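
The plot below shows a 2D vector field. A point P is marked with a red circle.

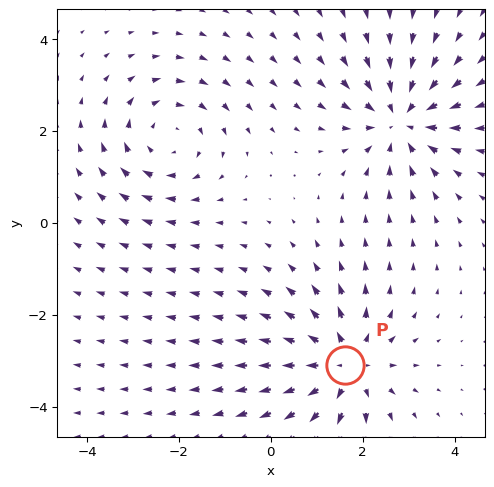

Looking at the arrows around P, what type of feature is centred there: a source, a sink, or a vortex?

source

At P (1.6, -3.1) the arrows spread outward. Divergence about +5, curl ≈0 — positive divergence with near-zero curl is a source.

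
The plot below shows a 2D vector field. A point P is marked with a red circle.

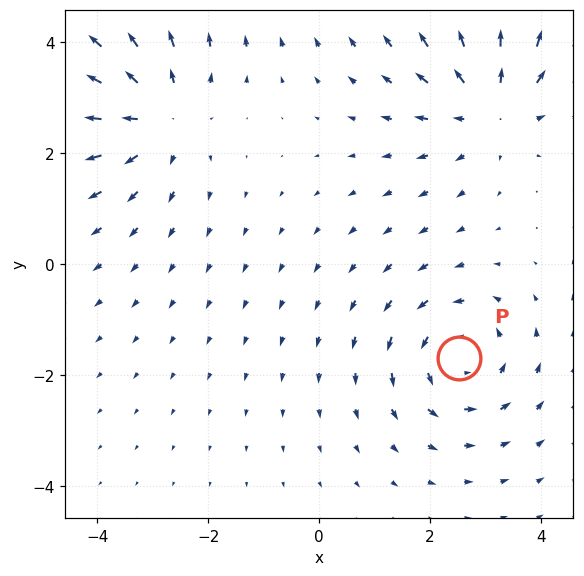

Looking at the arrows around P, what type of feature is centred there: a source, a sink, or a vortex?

At P (2.5, -1.7) the arrows circulate counterclockwise. Divergence ≈0, curl about +4 — near-zero divergence with nonzero curl is a vortex.

vortex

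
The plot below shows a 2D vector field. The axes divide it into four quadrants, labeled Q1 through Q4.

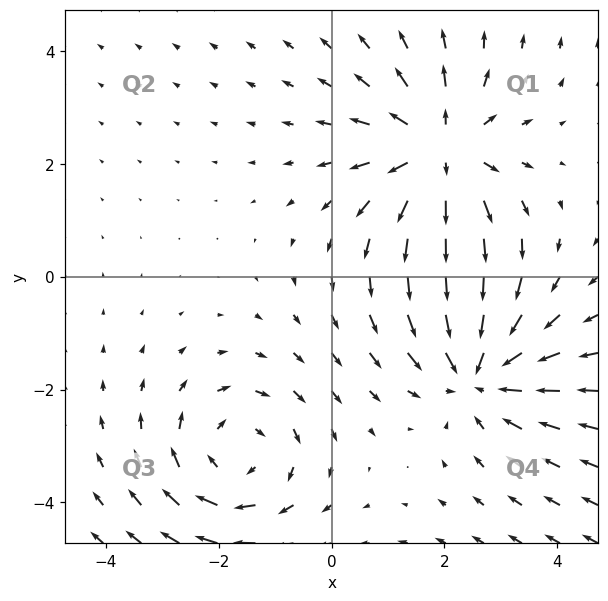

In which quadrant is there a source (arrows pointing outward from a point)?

The source sits at approximately (1.9, 2.2), which lies in quadrant Q1. The divergence there is about +4, positive as expected for a source.

Q1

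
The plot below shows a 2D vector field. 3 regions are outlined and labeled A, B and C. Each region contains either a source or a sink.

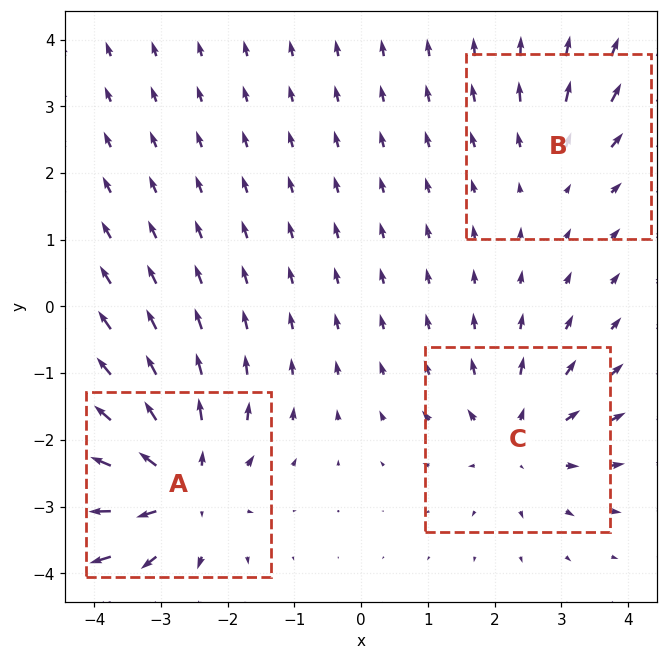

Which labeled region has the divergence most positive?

Divergence at each region's feature centre — A: about +5, B: about +2, C: about +4. Region A is most positive.

A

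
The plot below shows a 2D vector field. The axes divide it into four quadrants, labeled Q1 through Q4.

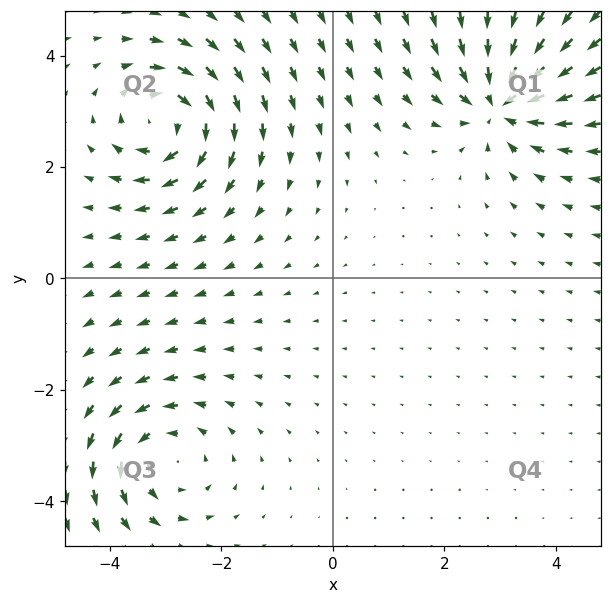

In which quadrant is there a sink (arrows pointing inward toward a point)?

Q1

The sink sits at approximately (3.0, 3.2), which lies in quadrant Q1. The divergence there is about -5, negative as expected for a sink.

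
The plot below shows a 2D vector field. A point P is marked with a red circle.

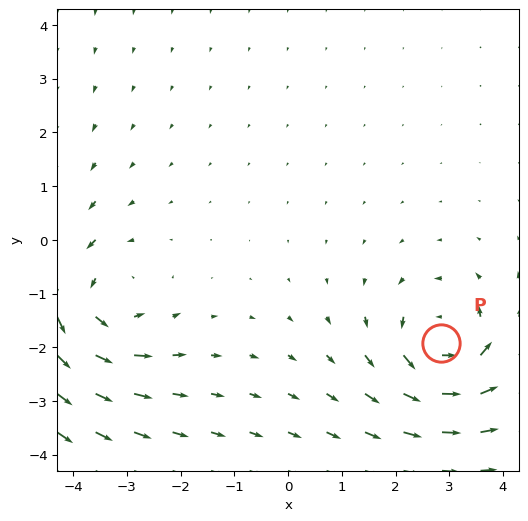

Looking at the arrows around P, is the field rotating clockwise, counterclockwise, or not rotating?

counterclockwise

Near P at (2.9, -1.9) the arrows circulate counterclockwise. The curl (z-component) there is about +5; positive curl means counterclockwise rotation.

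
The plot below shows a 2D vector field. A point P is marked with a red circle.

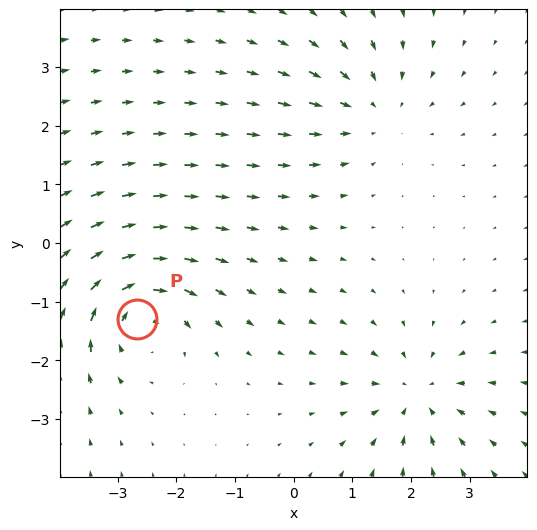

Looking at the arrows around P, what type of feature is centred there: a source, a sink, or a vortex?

vortex

At P (-2.7, -1.3) the arrows circulate clockwise. Divergence ≈0, curl about -6 — near-zero divergence with nonzero curl is a vortex.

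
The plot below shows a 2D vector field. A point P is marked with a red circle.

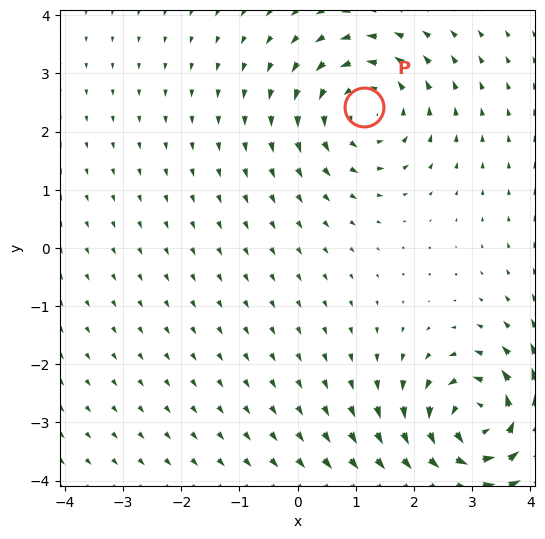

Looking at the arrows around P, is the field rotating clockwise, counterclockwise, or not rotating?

counterclockwise

Near P at (1.1, 2.4) the arrows circulate counterclockwise. The curl (z-component) there is about +3; positive curl means counterclockwise rotation.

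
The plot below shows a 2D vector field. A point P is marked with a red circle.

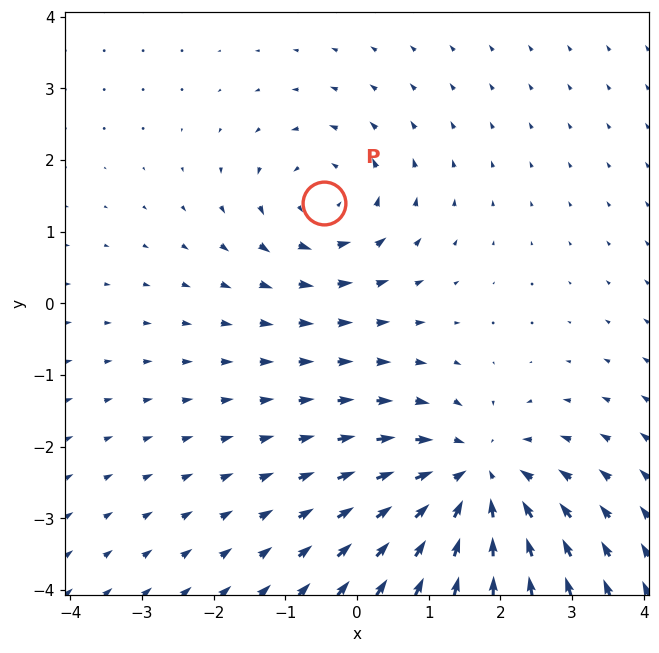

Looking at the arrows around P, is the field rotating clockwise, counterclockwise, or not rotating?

counterclockwise

Near P at (-0.5, 1.4) the arrows circulate counterclockwise. The curl (z-component) there is about +3; positive curl means counterclockwise rotation.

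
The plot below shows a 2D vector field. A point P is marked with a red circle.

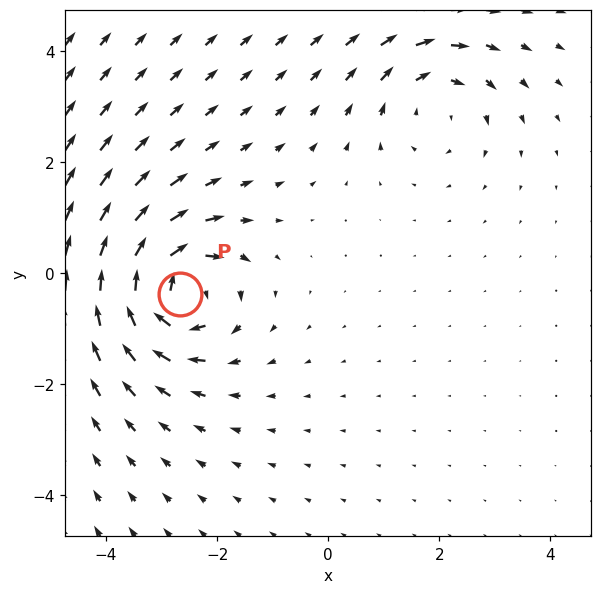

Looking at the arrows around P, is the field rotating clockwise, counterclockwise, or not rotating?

Near P at (-2.7, -0.4) the arrows circulate clockwise. The curl (z-component) there is about -7; negative curl means clockwise rotation.

clockwise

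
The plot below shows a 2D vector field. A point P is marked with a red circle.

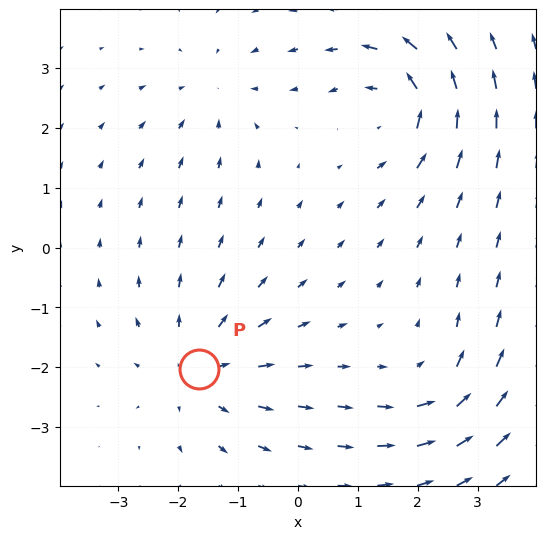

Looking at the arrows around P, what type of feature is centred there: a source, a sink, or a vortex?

source

At P (-1.6, -2.0) the arrows spread outward. Divergence about +4, curl ≈0 — positive divergence with near-zero curl is a source.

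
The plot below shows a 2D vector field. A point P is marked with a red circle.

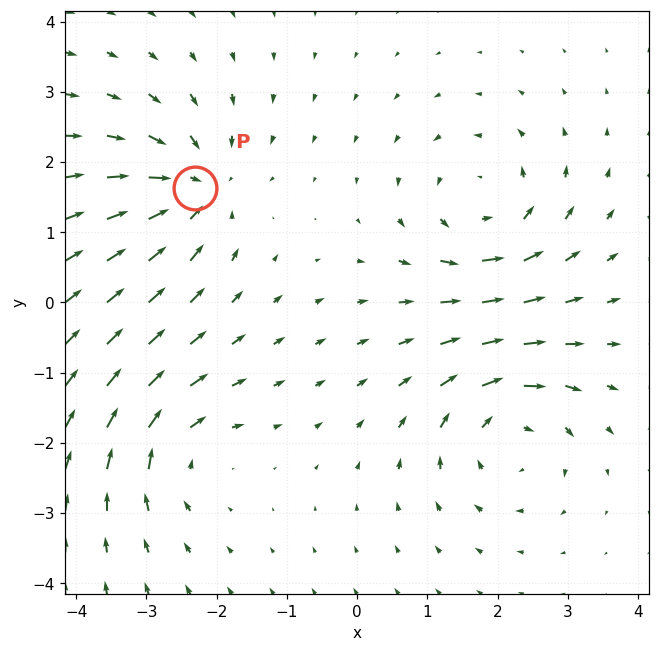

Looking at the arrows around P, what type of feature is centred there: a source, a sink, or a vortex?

At P (-2.3, 1.6) the arrows converge inward. Divergence about -6, curl ≈0 — negative divergence with near-zero curl is a sink.

sink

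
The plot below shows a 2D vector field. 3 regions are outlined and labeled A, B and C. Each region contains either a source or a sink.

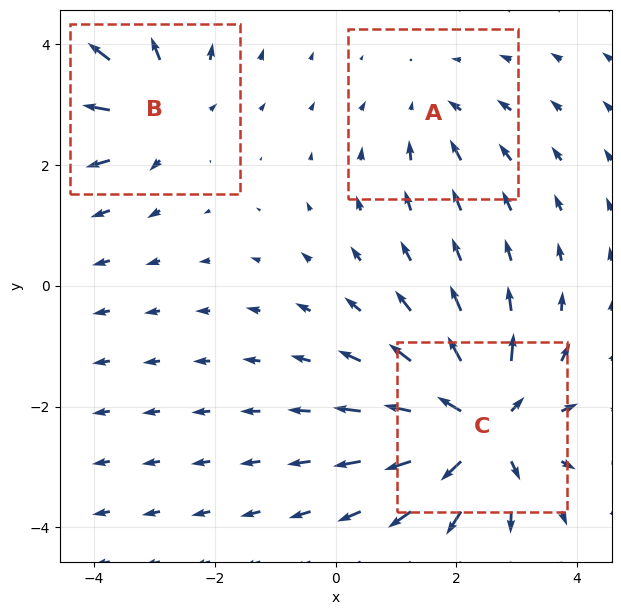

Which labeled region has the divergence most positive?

Divergence at each region's feature centre — A: about -2, B: about +3, C: about +5. Region C is most positive.

C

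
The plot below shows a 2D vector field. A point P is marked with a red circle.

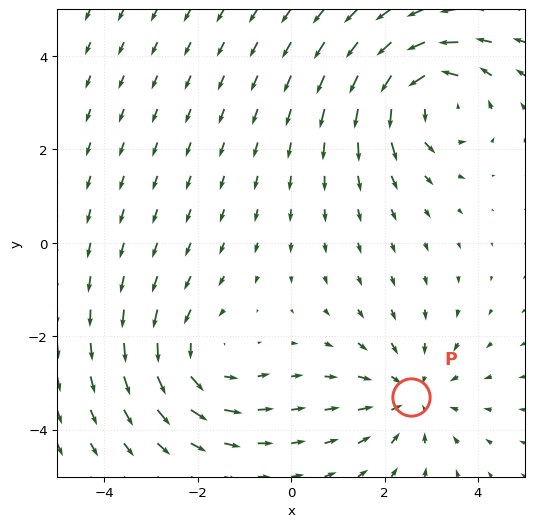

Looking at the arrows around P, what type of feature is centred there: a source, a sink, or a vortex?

At P (2.6, -3.3) the arrows converge inward. Divergence about -3, curl ≈0 — negative divergence with near-zero curl is a sink.

sink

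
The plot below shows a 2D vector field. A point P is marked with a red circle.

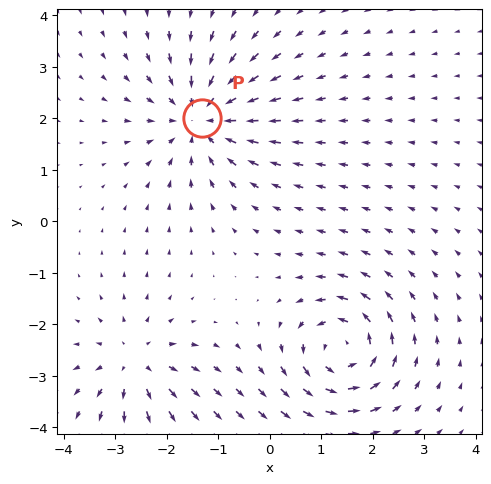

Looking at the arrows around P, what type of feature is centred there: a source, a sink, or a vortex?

sink

At P (-1.3, 2.0) the arrows converge inward. Divergence about -5, curl ≈0 — negative divergence with near-zero curl is a sink.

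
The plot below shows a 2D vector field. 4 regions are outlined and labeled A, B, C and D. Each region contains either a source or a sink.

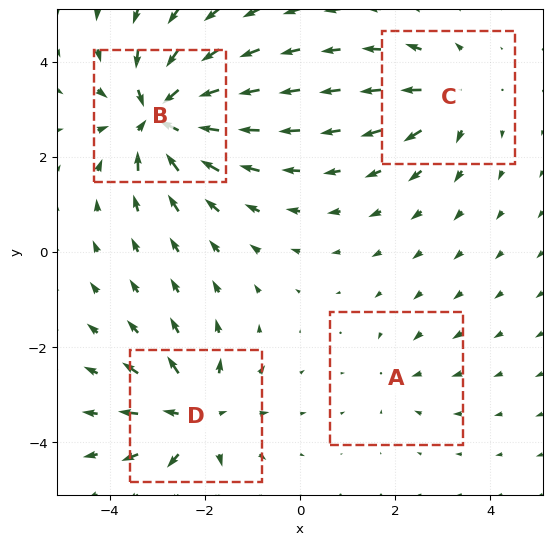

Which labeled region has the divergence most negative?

Divergence at each region's feature centre — A: about -2, B: about -7, C: about +4, D: about +5. Region B is most negative.

B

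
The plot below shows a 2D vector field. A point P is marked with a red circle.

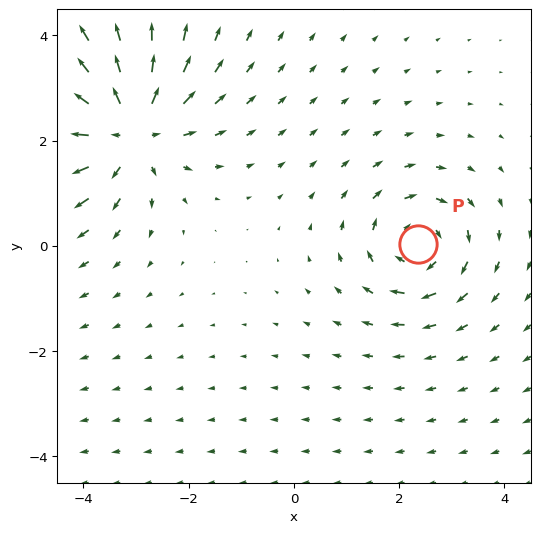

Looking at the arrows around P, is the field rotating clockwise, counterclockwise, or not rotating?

Near P at (2.4, 0.0) the arrows circulate clockwise. The curl (z-component) there is about -4; negative curl means clockwise rotation.

clockwise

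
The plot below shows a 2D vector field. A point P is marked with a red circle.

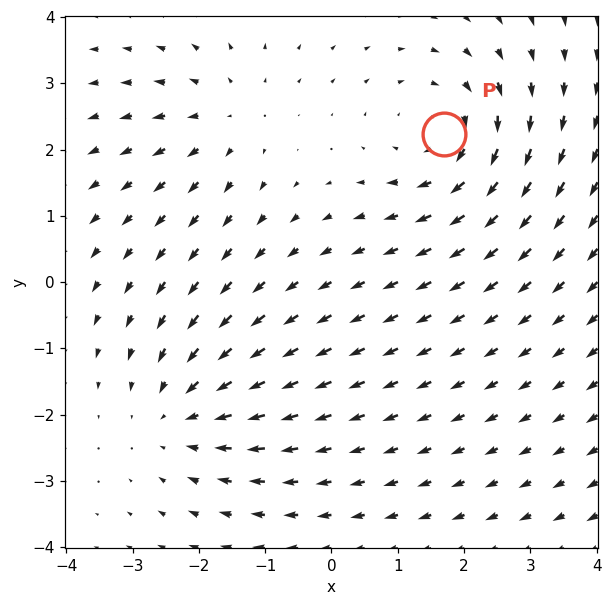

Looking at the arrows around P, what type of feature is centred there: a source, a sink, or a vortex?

vortex

At P (1.7, 2.2) the arrows circulate clockwise. Divergence ≈0, curl about -4 — near-zero divergence with nonzero curl is a vortex.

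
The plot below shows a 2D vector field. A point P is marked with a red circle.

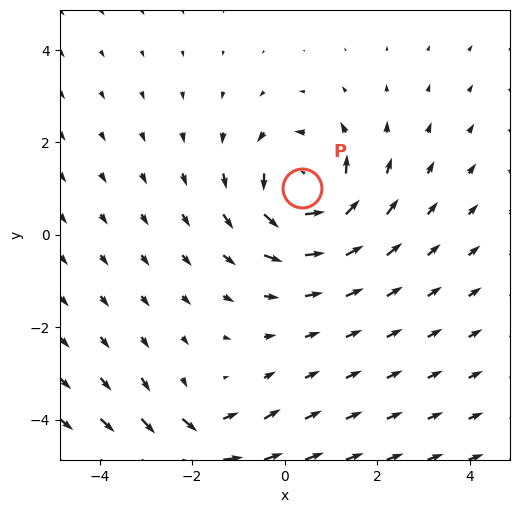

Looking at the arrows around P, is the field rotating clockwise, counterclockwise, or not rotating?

Near P at (0.4, 1.0) the arrows circulate counterclockwise. The curl (z-component) there is about +5; positive curl means counterclockwise rotation.

counterclockwise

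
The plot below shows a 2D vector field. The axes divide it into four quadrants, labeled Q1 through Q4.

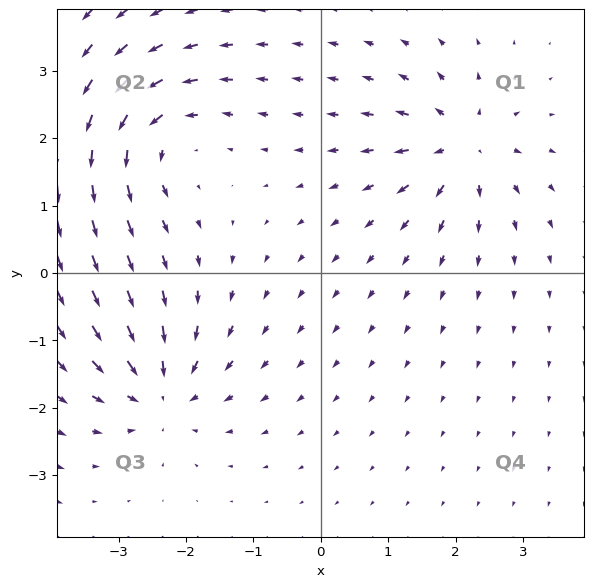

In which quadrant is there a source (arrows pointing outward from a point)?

Q1

The source sits at approximately (2.1, 1.9), which lies in quadrant Q1. The divergence there is about +7, positive as expected for a source.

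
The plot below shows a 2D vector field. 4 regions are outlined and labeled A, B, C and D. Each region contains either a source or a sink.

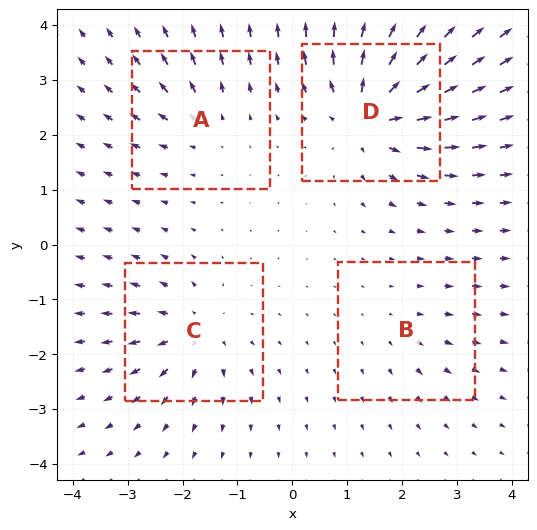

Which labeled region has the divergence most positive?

Divergence at each region's feature centre — A: about +4, B: about +2, C: about +6, D: about +9. Region D is most positive.

D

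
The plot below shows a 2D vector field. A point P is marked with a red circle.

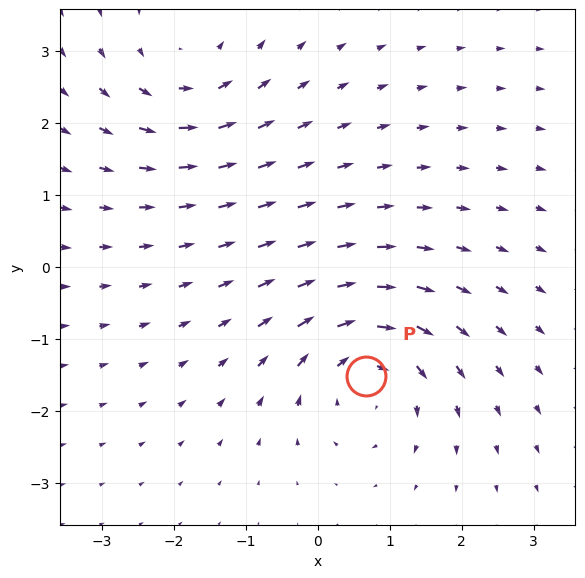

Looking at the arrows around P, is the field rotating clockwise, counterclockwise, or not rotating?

Near P at (0.7, -1.5) the arrows circulate clockwise. The curl (z-component) there is about -5; negative curl means clockwise rotation.

clockwise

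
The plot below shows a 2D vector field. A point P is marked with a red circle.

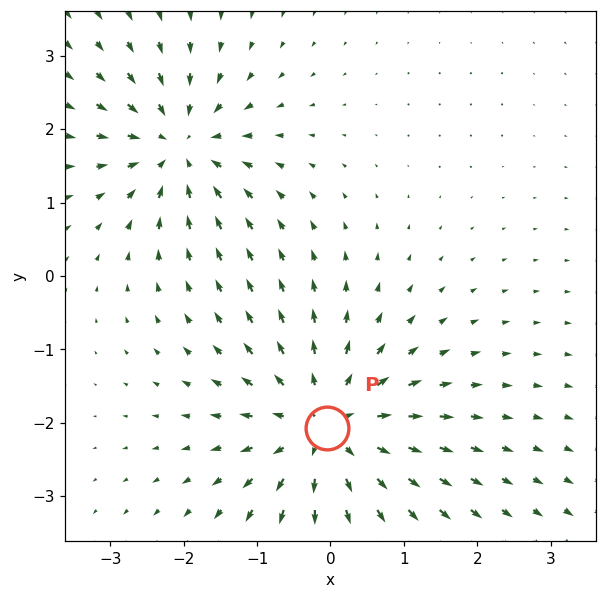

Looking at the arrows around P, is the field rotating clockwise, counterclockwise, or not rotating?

not rotating

Near P at (-0.1, -2.1) the arrows show no circulation. The curl there is ≈0.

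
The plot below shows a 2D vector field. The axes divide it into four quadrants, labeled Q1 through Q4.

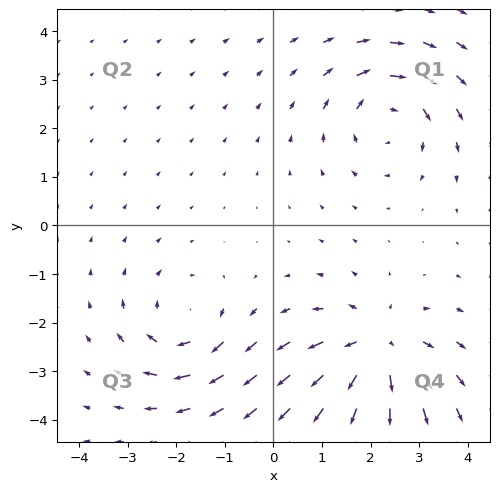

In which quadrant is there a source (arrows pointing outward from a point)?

The source sits at approximately (2.1, -2.5), which lies in quadrant Q4. The divergence there is about +5, positive as expected for a source.

Q4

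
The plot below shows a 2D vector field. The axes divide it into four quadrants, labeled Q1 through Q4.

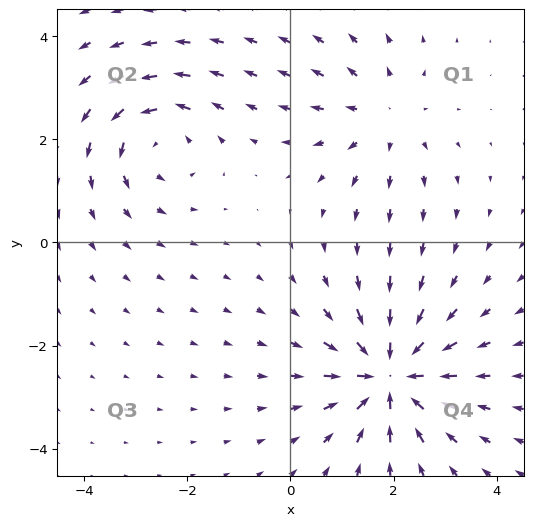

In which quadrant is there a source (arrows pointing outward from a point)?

Q1

The source sits at approximately (1.8, 2.4), which lies in quadrant Q1. The divergence there is about +3, positive as expected for a source.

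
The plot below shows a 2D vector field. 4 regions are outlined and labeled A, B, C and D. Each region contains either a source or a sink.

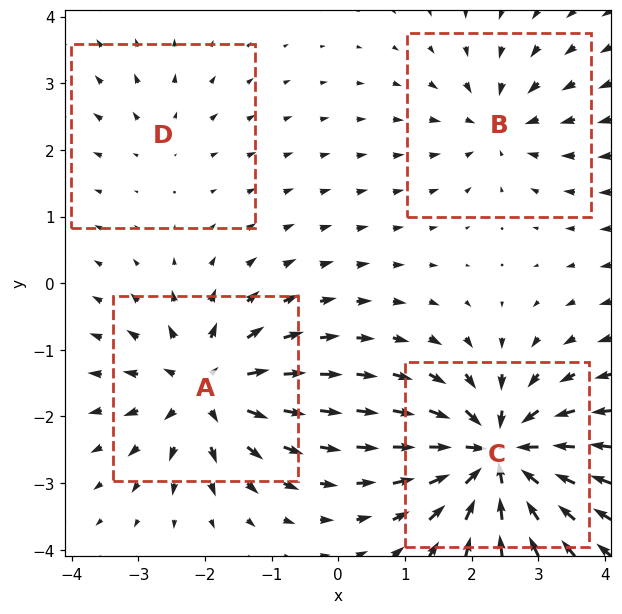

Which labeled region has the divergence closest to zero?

Divergence at each region's feature centre — A: about +7, B: about -4, C: about -9, D: about +2. Region D is closest to zero.

D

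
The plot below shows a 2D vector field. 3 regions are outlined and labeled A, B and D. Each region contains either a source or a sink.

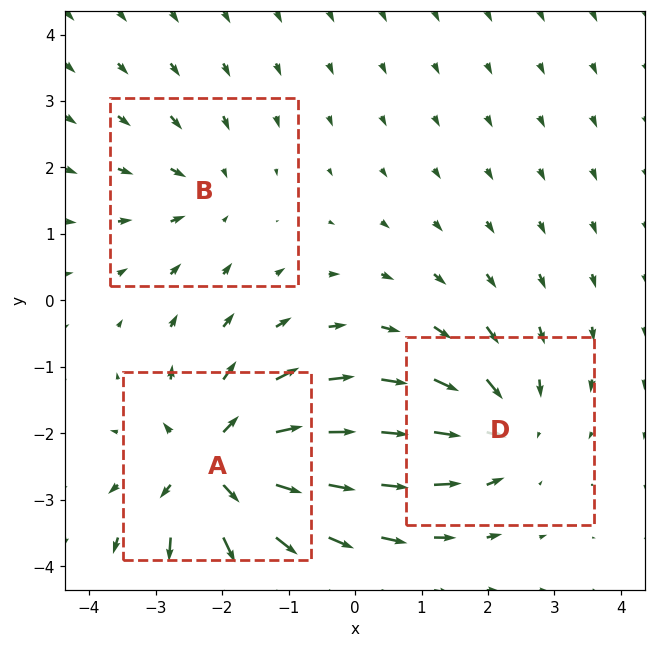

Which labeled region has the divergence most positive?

A

Divergence at each region's feature centre — A: about +5, B: about -2, D: about -3. Region A is most positive.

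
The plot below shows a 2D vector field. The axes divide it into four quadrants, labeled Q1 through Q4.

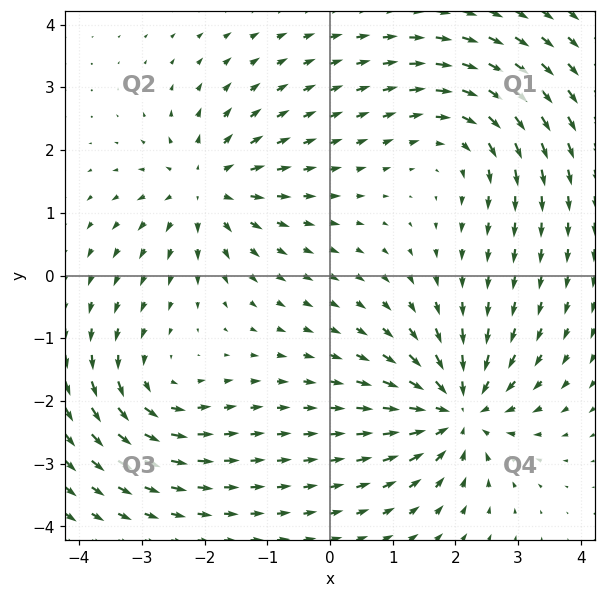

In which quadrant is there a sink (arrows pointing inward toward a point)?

The sink sits at approximately (2.0, -2.2), which lies in quadrant Q4. The divergence there is about -6, negative as expected for a sink.

Q4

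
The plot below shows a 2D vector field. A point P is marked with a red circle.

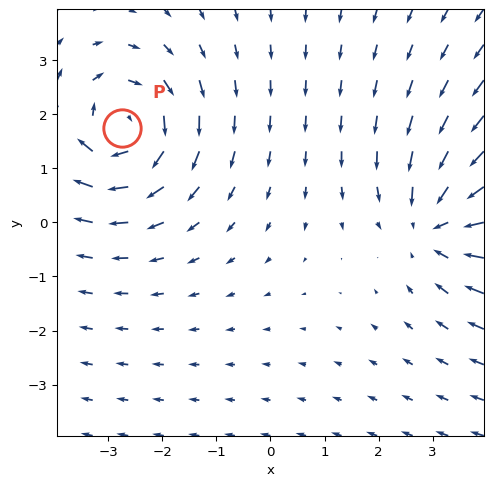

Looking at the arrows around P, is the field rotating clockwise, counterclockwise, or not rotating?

Near P at (-2.7, 1.7) the arrows circulate clockwise. The curl (z-component) there is about -4; negative curl means clockwise rotation.

clockwise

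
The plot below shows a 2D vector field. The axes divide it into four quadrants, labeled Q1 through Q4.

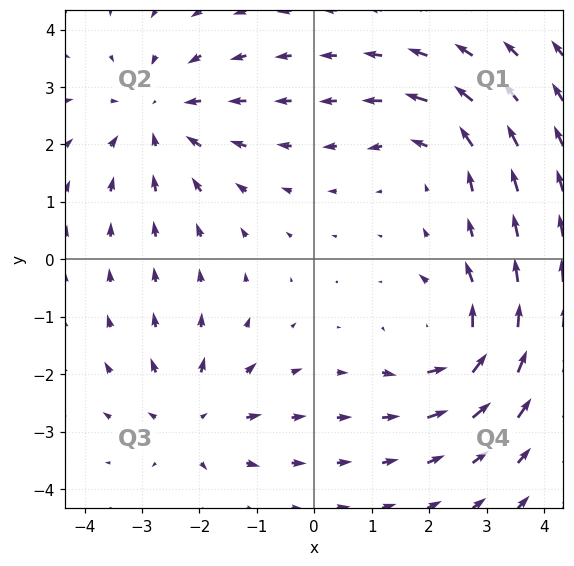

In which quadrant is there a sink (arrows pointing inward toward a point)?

The sink sits at approximately (-2.7, 2.5), which lies in quadrant Q2. The divergence there is about -3, negative as expected for a sink.

Q2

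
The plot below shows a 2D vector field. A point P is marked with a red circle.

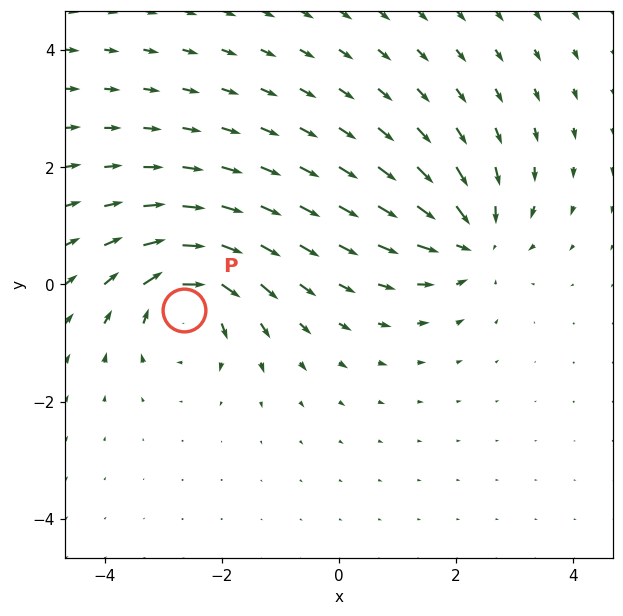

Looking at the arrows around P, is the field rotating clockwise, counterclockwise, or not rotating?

Near P at (-2.6, -0.4) the arrows circulate clockwise. The curl (z-component) there is about -6; negative curl means clockwise rotation.

clockwise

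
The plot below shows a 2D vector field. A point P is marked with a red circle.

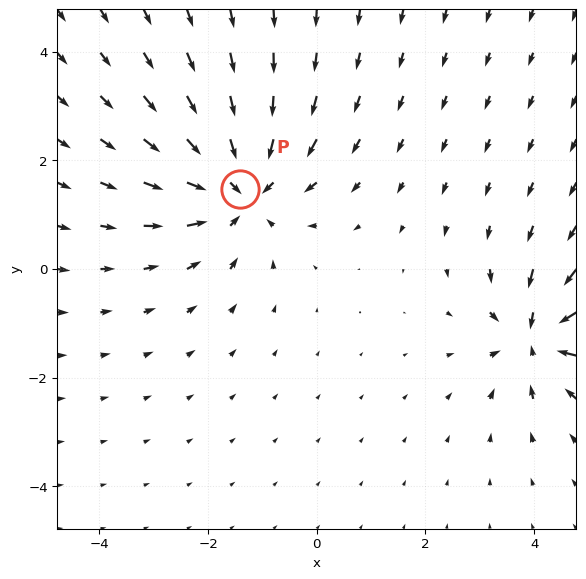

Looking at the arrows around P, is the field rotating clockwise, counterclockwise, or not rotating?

not rotating

Near P at (-1.4, 1.5) the arrows show no circulation. The curl there is ≈0.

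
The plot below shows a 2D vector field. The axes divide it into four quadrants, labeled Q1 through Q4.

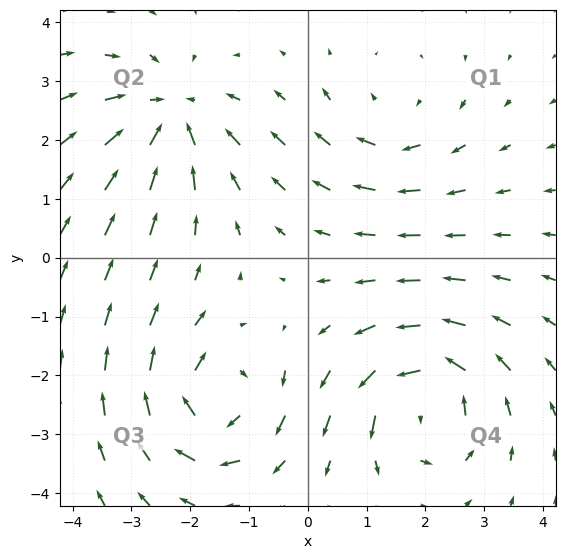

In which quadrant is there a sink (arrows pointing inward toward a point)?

The sink sits at approximately (-2.3, 2.4), which lies in quadrant Q2. The divergence there is about -5, negative as expected for a sink.

Q2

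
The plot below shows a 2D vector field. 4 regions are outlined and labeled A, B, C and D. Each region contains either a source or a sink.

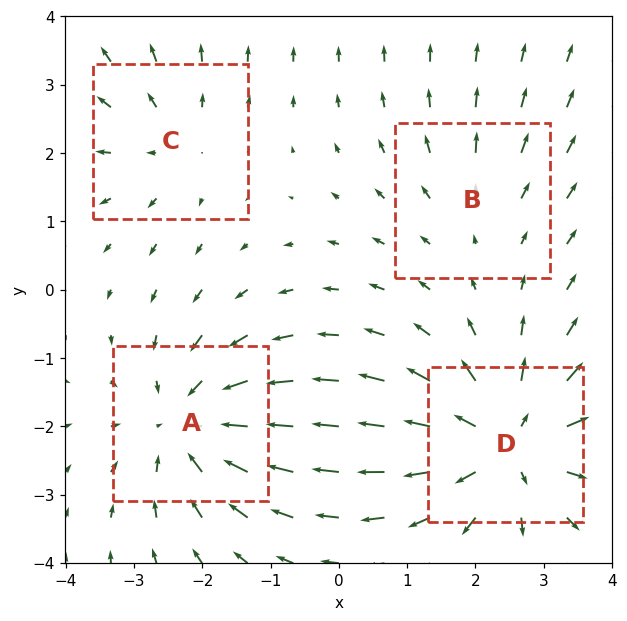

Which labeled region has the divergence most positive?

Divergence at each region's feature centre — A: about -5, B: about +2, C: about +3, D: about +6. Region D is most positive.

D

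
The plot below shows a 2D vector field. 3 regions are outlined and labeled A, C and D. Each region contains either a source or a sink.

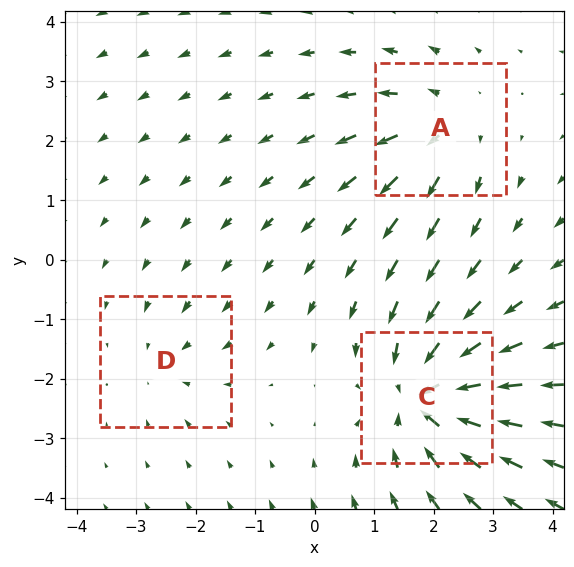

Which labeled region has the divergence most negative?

C

Divergence at each region's feature centre — A: about +3, C: about -5, D: about -2. Region C is most negative.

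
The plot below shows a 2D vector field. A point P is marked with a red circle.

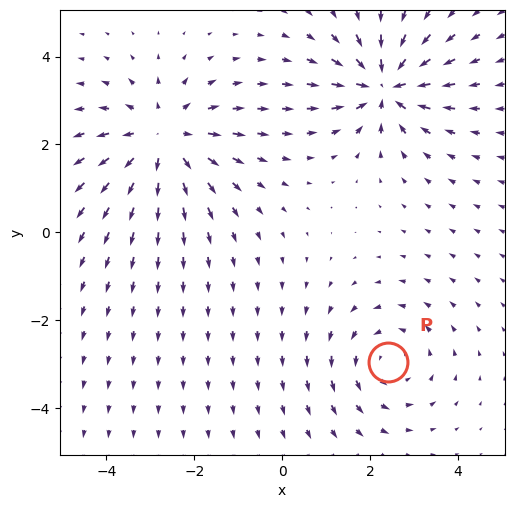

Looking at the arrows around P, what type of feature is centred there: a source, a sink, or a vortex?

vortex

At P (2.4, -2.9) the arrows circulate counterclockwise. Divergence ≈0, curl about +3 — near-zero divergence with nonzero curl is a vortex.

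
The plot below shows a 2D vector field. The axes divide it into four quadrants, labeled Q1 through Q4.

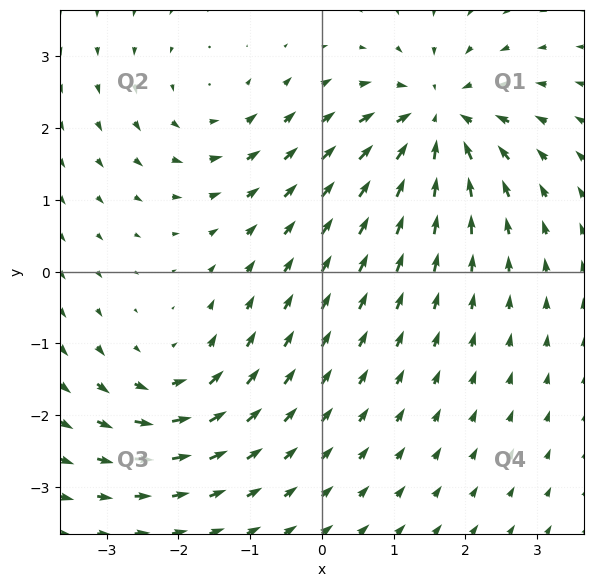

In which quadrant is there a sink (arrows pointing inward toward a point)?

Q1

The sink sits at approximately (1.6, 2.1), which lies in quadrant Q1. The divergence there is about -6, negative as expected for a sink.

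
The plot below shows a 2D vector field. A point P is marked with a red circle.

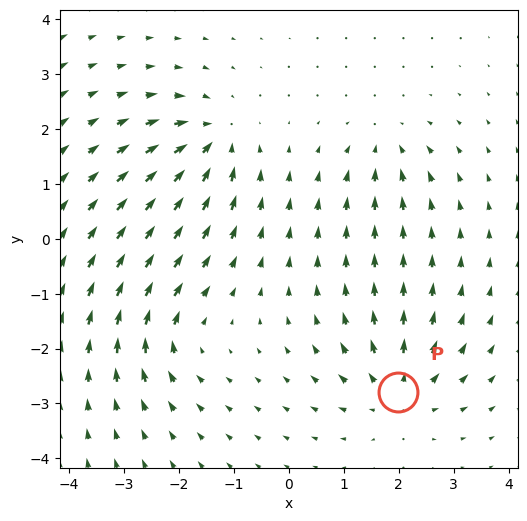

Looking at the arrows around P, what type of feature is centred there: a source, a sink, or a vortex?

source

At P (2.0, -2.8) the arrows spread outward. Divergence about +4, curl ≈0 — positive divergence with near-zero curl is a source.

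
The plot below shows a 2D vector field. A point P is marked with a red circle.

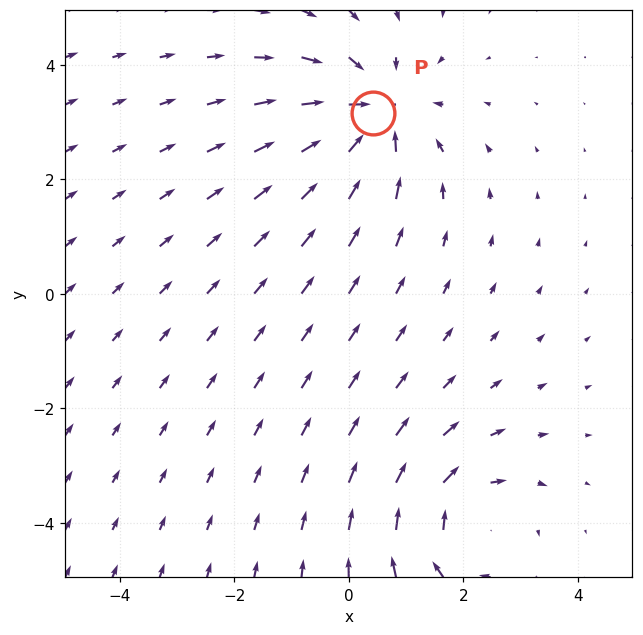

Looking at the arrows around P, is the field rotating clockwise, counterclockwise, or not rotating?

Near P at (0.4, 3.2) the arrows show no circulation. The curl there is ≈0.

not rotating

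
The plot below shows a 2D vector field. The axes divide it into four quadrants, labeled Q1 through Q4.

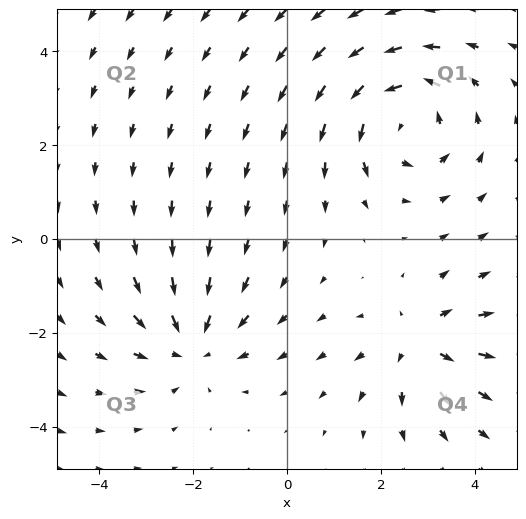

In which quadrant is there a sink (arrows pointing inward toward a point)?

Q3

The sink sits at approximately (-2.0, -2.2), which lies in quadrant Q3. The divergence there is about -4, negative as expected for a sink.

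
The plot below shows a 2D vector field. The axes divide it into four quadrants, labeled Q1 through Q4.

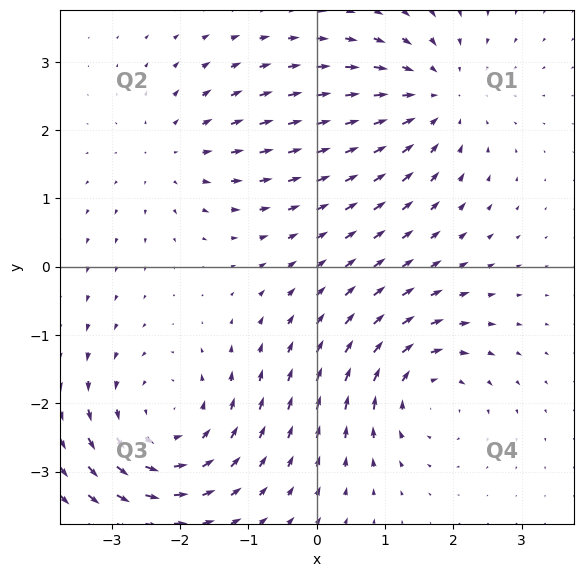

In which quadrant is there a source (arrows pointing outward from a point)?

Q2

The source sits at approximately (-2.1, 1.7), which lies in quadrant Q2. The divergence there is about +3, positive as expected for a source.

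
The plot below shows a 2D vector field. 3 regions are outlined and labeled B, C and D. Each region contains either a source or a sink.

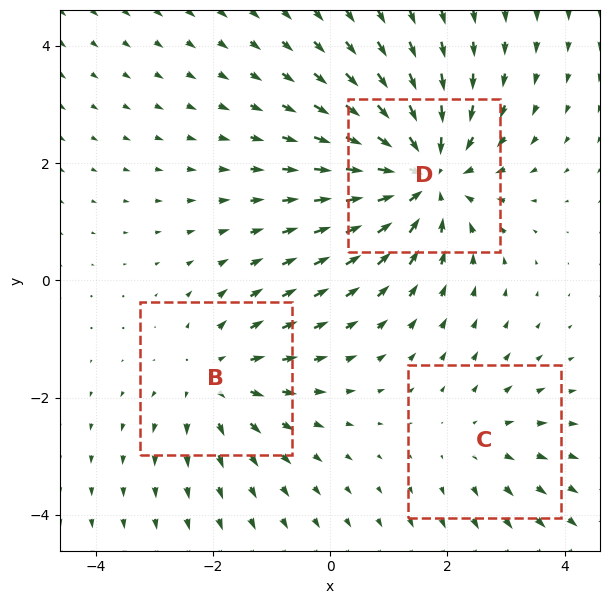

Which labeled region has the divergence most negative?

Divergence at each region's feature centre — B: about +3, C: about +2, D: about -5. Region D is most negative.

D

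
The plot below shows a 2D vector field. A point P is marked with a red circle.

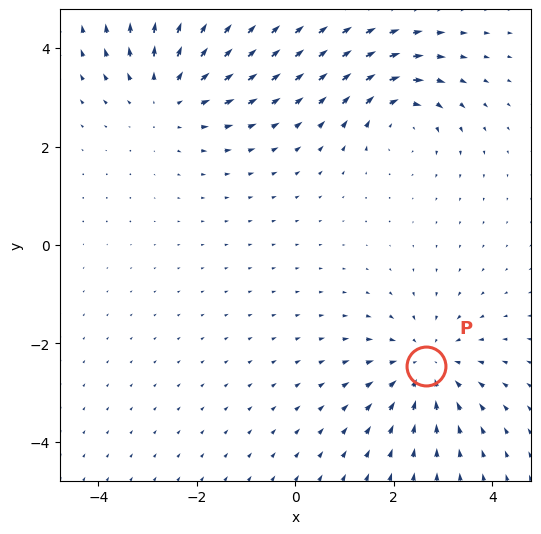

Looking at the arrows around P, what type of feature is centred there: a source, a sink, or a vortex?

sink

At P (2.7, -2.5) the arrows converge inward. Divergence about -3, curl ≈0 — negative divergence with near-zero curl is a sink.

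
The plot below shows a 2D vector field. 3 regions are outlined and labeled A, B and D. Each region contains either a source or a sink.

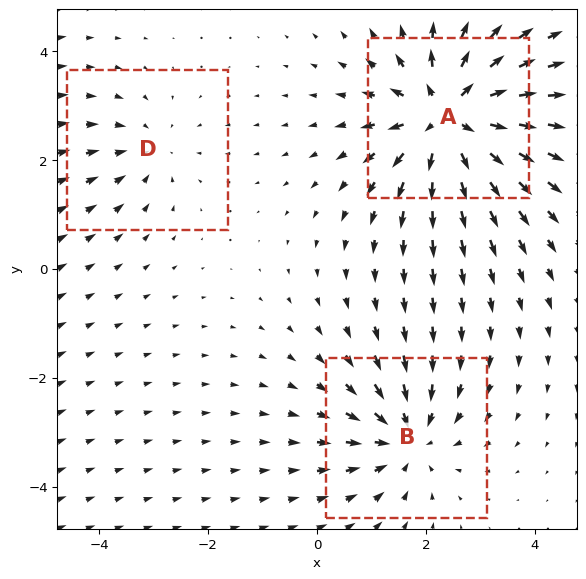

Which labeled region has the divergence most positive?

Divergence at each region's feature centre — A: about +5, B: about -3, D: about -2. Region A is most positive.

A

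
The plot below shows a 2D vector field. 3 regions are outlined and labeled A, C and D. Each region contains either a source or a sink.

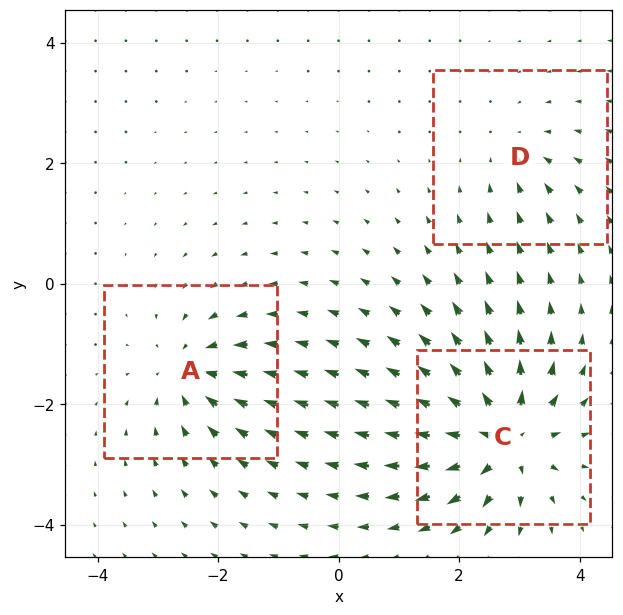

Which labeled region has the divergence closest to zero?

D

Divergence at each region's feature centre — A: about -4, C: about +6, D: about -2. Region D is closest to zero.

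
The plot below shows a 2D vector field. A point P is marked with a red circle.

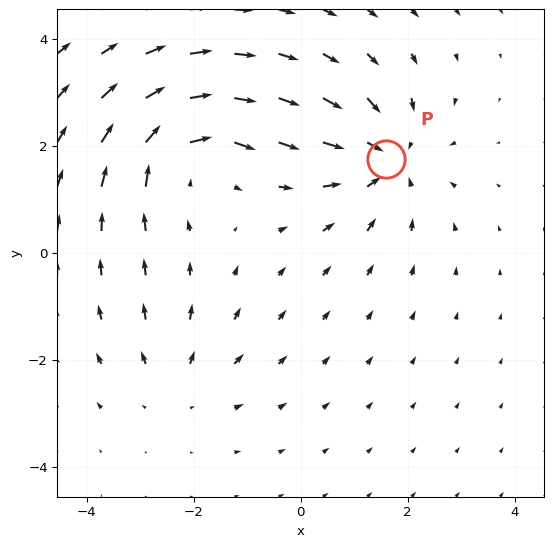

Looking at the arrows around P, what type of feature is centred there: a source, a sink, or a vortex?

At P (1.6, 1.8) the arrows converge inward. Divergence about -4, curl ≈0 — negative divergence with near-zero curl is a sink.

sink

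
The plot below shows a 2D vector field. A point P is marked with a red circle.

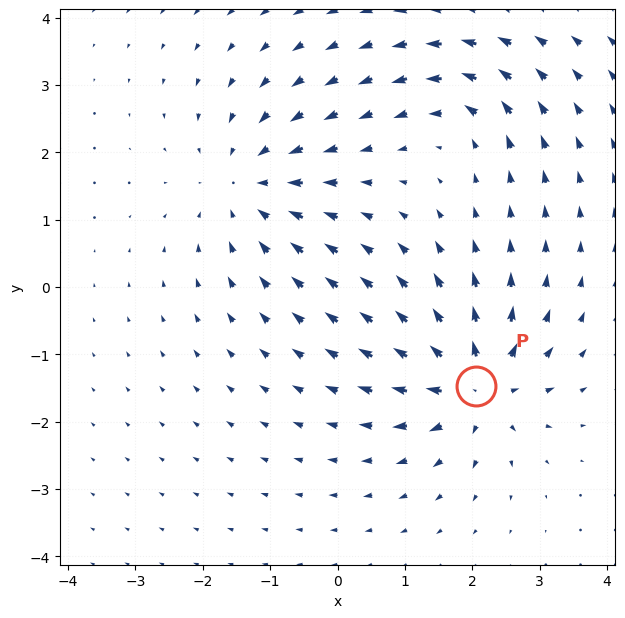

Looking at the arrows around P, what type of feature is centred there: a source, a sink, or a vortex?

source

At P (2.1, -1.5) the arrows spread outward. Divergence about +7, curl ≈0 — positive divergence with near-zero curl is a source.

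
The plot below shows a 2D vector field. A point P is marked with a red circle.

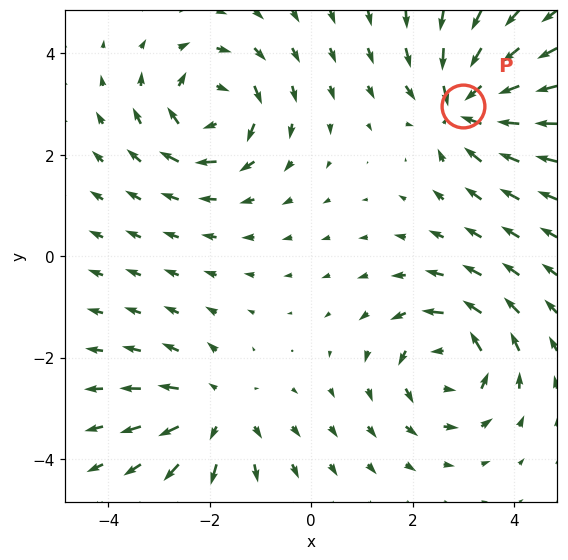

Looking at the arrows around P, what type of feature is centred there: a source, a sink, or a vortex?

At P (3.0, 3.0) the arrows converge inward. Divergence about -6, curl ≈0 — negative divergence with near-zero curl is a sink.

sink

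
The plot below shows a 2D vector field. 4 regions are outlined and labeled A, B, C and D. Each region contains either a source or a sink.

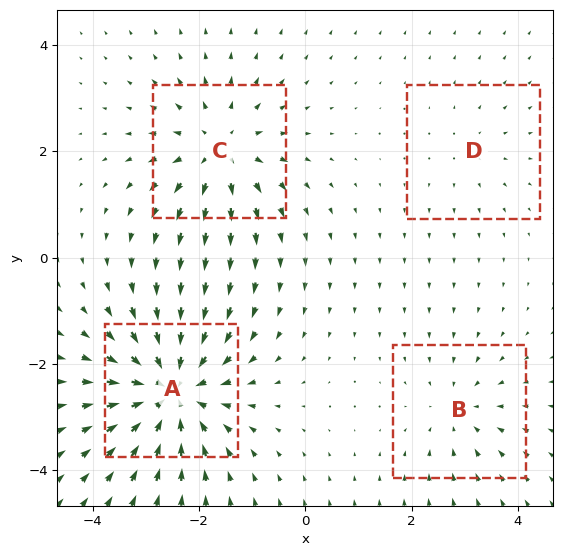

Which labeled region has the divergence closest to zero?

Divergence at each region's feature centre — A: about -7, B: about -3, C: about +5, D: about +2. Region D is closest to zero.

D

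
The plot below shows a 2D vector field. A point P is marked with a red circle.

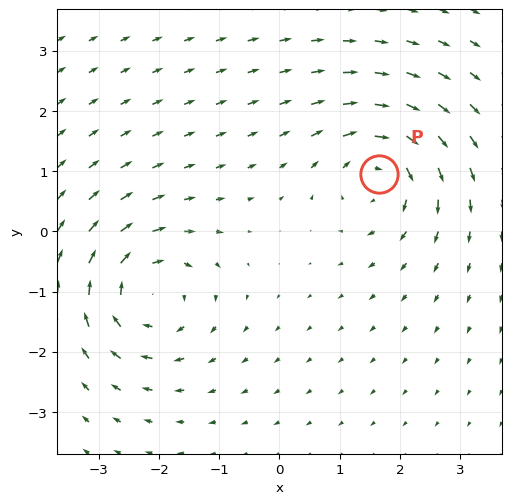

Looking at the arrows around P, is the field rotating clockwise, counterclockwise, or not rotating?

clockwise

Near P at (1.7, 1.0) the arrows circulate clockwise. The curl (z-component) there is about -5; negative curl means clockwise rotation.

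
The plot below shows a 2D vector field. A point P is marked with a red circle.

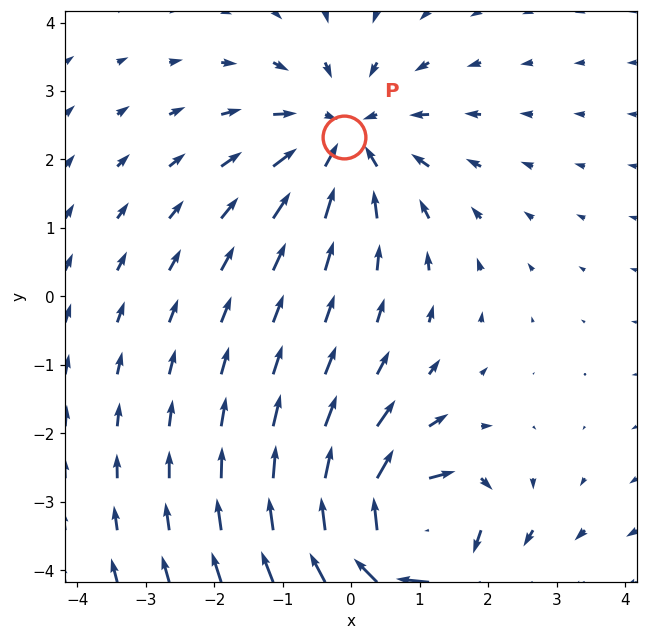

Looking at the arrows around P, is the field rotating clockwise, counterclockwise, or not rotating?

not rotating

Near P at (-0.1, 2.3) the arrows show no circulation. The curl there is ≈0.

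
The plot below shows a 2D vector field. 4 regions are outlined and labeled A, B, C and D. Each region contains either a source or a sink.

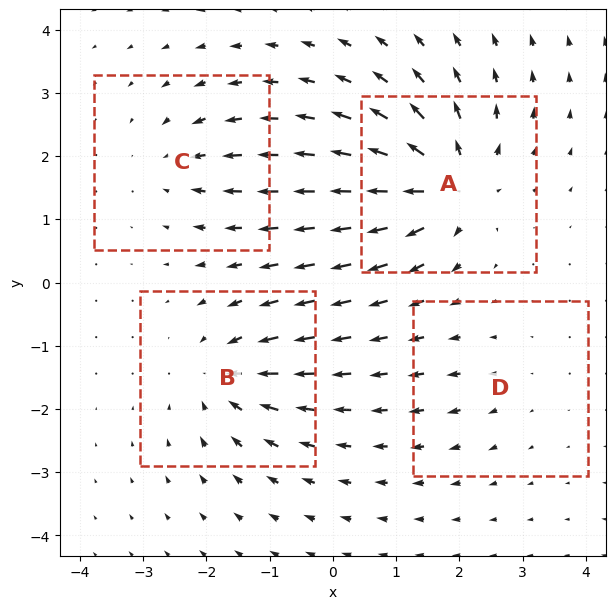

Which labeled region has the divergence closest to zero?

D

Divergence at each region's feature centre — A: about +8, B: about -5, C: about -4, D: about +2. Region D is closest to zero.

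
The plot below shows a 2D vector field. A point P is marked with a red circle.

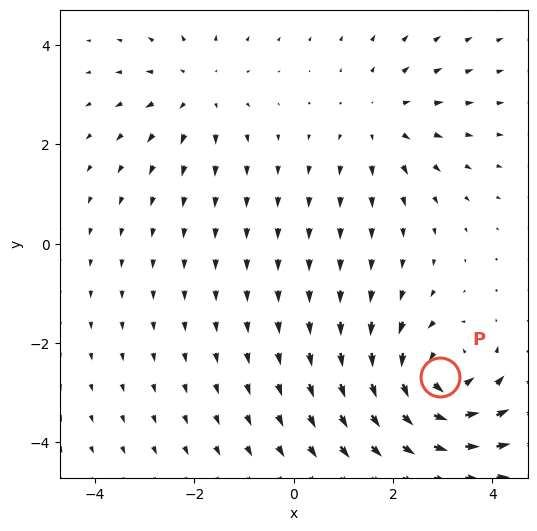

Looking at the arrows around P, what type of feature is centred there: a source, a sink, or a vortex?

vortex

At P (2.9, -2.7) the arrows circulate counterclockwise. Divergence ≈0, curl about +5 — near-zero divergence with nonzero curl is a vortex.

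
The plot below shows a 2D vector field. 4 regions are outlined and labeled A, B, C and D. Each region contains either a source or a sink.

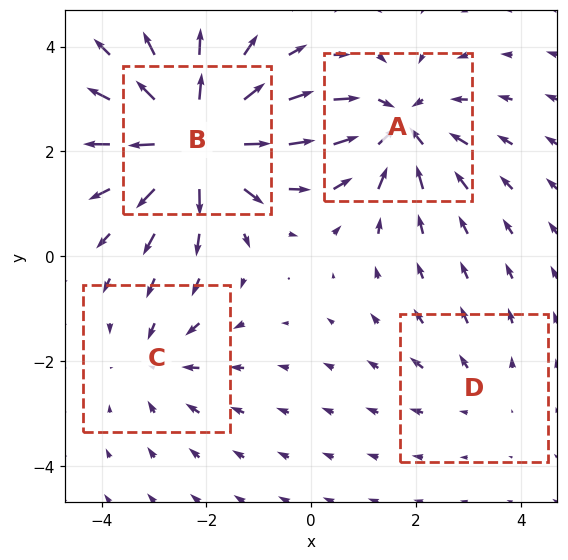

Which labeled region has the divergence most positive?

B

Divergence at each region's feature centre — A: about -5, B: about +7, C: about -3, D: about +2. Region B is most positive.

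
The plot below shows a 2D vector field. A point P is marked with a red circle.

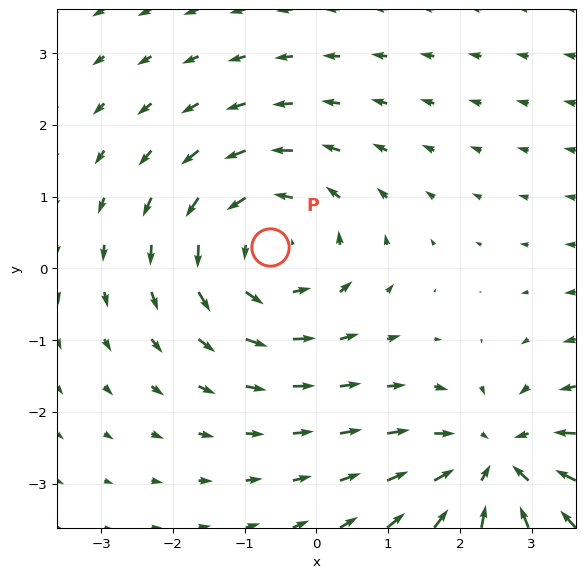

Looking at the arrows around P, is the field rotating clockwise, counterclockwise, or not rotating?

Near P at (-0.6, 0.3) the arrows circulate counterclockwise. The curl (z-component) there is about +2; positive curl means counterclockwise rotation.

counterclockwise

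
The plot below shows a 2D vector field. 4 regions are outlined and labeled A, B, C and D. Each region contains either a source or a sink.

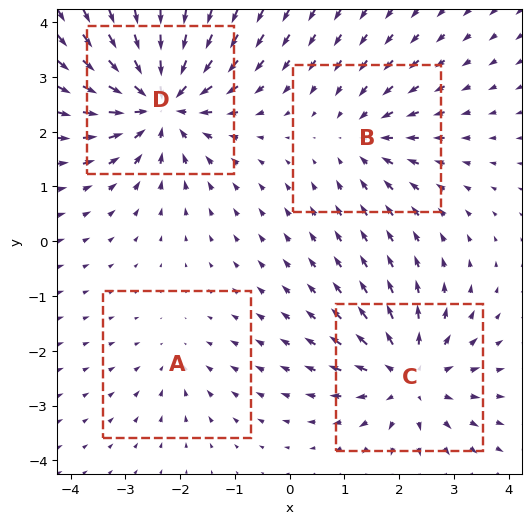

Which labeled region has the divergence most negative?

Divergence at each region's feature centre — A: about -2, B: about -3, C: about +5, D: about -7. Region D is most negative.

D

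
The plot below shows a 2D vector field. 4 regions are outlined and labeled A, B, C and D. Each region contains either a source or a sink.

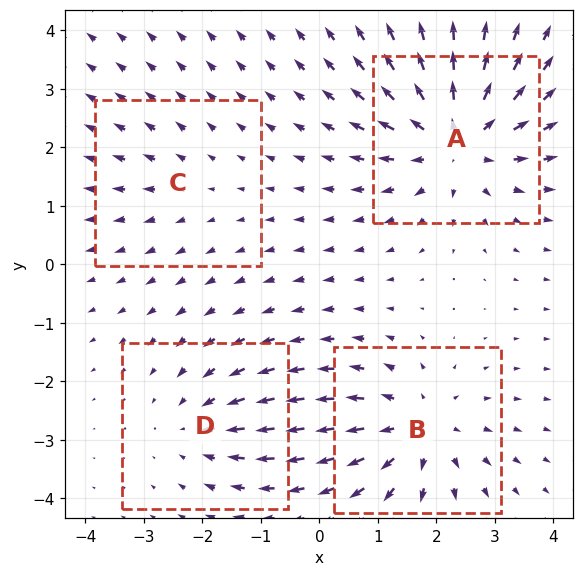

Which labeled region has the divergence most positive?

A

Divergence at each region's feature centre — A: about +6, B: about +5, C: about +2, D: about -3. Region A is most positive.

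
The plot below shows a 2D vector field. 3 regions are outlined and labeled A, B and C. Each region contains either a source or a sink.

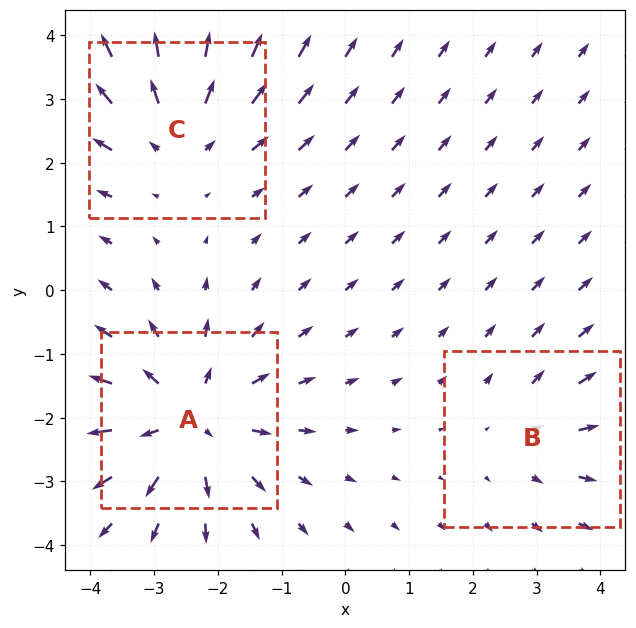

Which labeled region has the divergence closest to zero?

B

Divergence at each region's feature centre — A: about +4, B: about +2, C: about +3. Region B is closest to zero.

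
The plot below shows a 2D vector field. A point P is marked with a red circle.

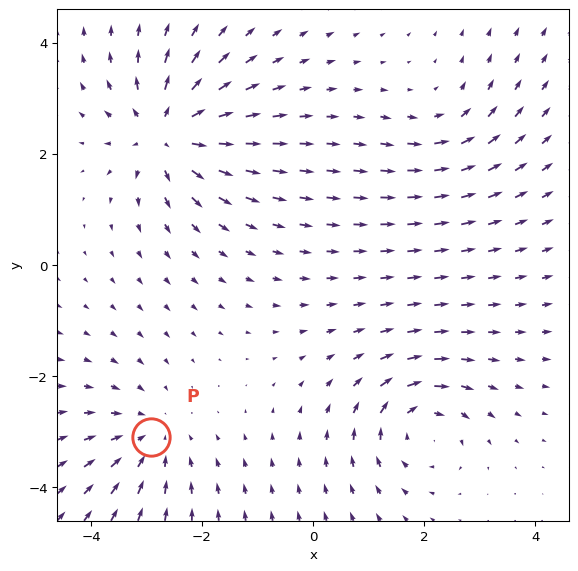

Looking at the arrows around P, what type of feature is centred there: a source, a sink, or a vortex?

At P (-2.9, -3.1) the arrows converge inward. Divergence about -3, curl ≈0 — negative divergence with near-zero curl is a sink.

sink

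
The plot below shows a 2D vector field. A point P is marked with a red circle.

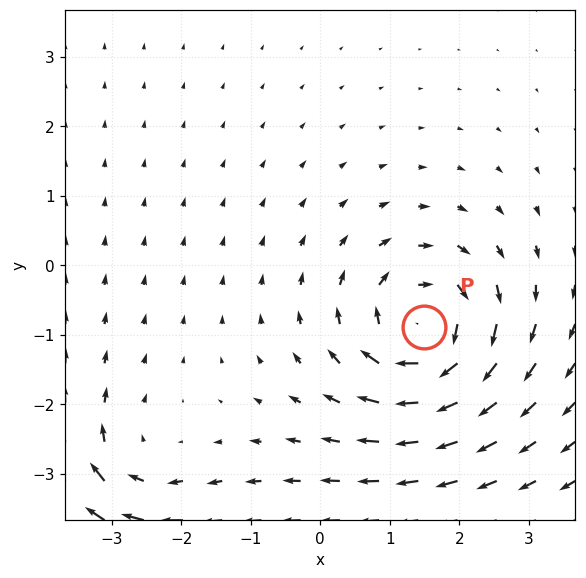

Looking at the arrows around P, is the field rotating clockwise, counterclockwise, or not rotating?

Near P at (1.5, -0.9) the arrows circulate clockwise. The curl (z-component) there is about -5; negative curl means clockwise rotation.

clockwise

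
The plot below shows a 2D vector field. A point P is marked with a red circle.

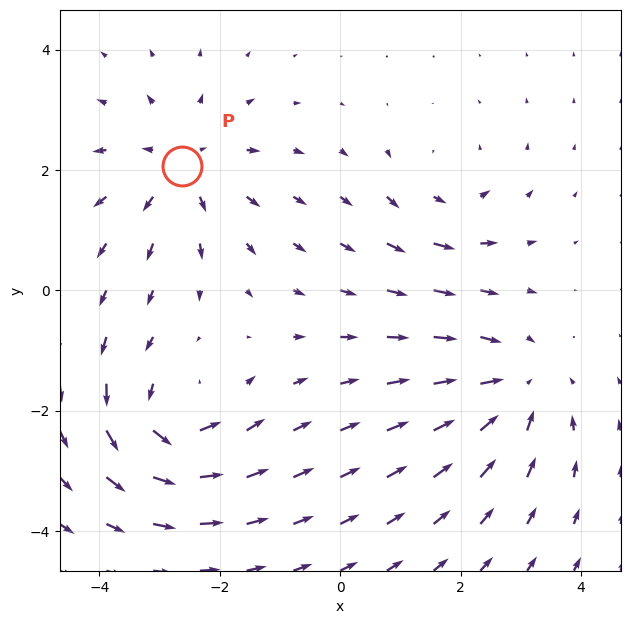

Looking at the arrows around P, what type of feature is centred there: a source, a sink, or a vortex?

At P (-2.6, 2.1) the arrows spread outward. Divergence about +4, curl ≈0 — positive divergence with near-zero curl is a source.

source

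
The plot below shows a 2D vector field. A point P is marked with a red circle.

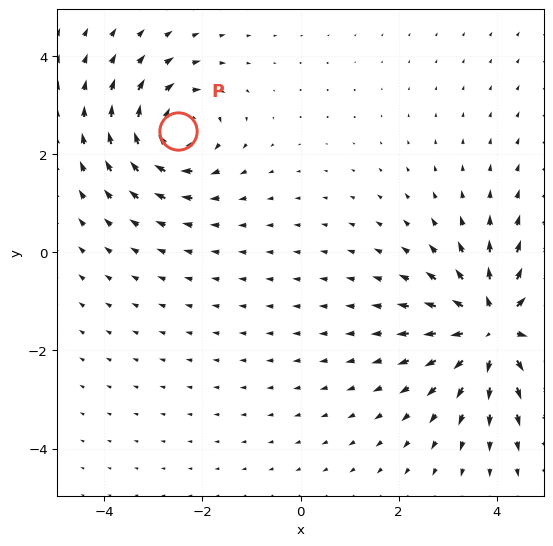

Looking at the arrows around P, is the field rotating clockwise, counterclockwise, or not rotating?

clockwise

Near P at (-2.5, 2.5) the arrows circulate clockwise. The curl (z-component) there is about -4; negative curl means clockwise rotation.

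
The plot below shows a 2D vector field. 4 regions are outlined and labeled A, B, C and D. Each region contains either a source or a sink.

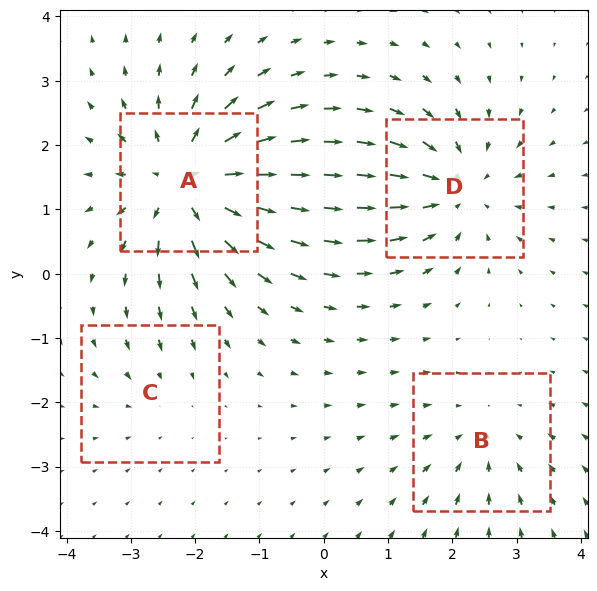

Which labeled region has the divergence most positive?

Divergence at each region's feature centre — A: about +7, B: about -3, C: about -2, D: about -5. Region A is most positive.

A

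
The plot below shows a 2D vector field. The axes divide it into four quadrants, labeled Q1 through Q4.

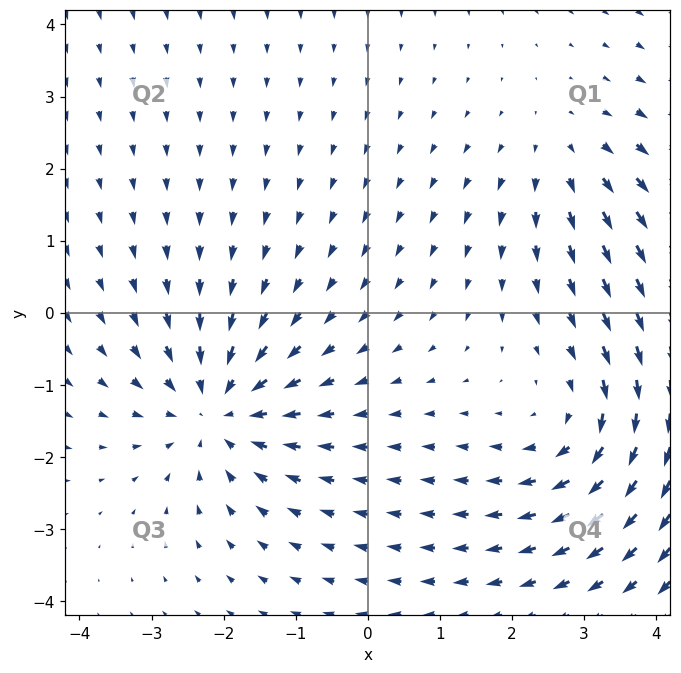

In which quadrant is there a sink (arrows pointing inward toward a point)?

Q3

The sink sits at approximately (-2.1, -1.4), which lies in quadrant Q3. The divergence there is about -4, negative as expected for a sink.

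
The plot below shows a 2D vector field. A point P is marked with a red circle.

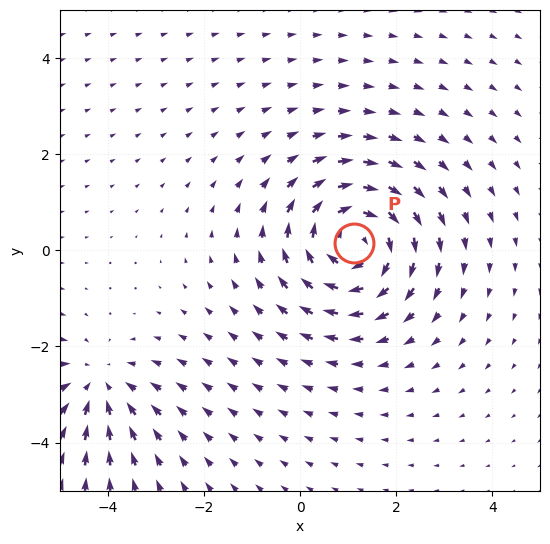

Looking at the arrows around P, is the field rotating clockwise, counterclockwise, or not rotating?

Near P at (1.1, 0.1) the arrows circulate clockwise. The curl (z-component) there is about -5; negative curl means clockwise rotation.

clockwise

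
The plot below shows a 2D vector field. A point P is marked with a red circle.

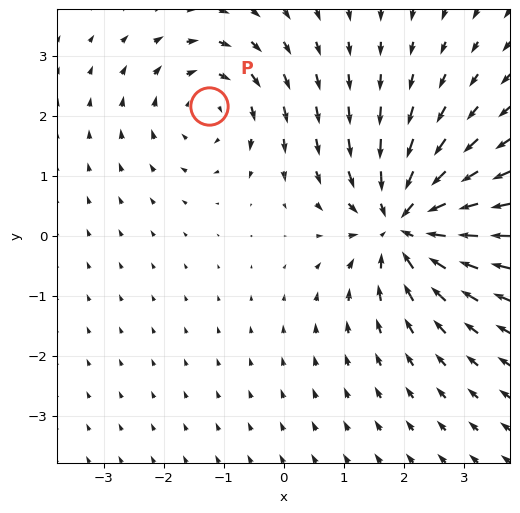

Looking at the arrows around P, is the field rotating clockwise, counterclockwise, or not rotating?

clockwise

Near P at (-1.3, 2.2) the arrows circulate clockwise. The curl (z-component) there is about -3; negative curl means clockwise rotation.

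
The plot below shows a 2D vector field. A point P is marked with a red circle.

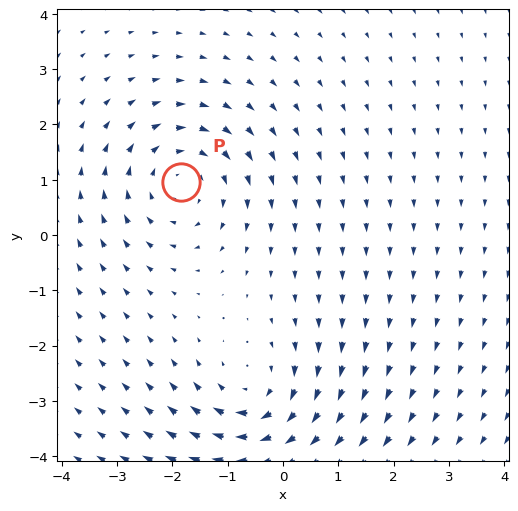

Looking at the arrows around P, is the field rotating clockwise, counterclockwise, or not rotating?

clockwise

Near P at (-1.8, 1.0) the arrows circulate clockwise. The curl (z-component) there is about -3; negative curl means clockwise rotation.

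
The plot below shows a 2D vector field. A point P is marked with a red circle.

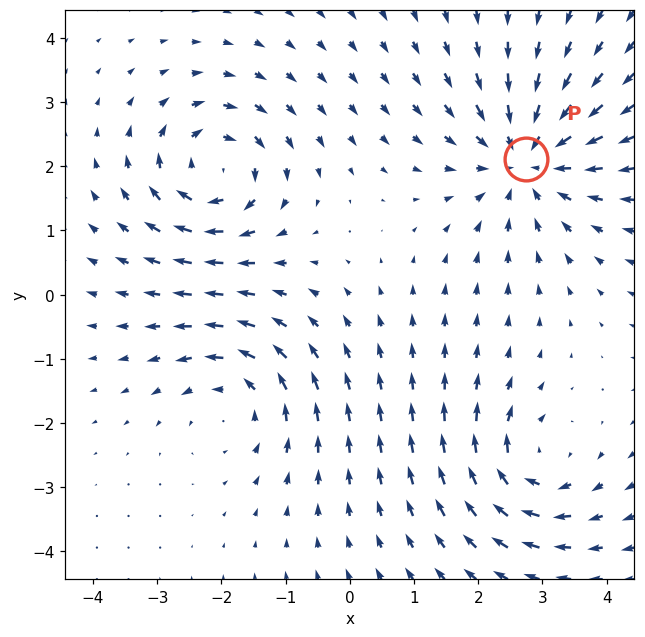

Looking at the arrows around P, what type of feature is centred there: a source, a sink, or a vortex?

At P (2.7, 2.1) the arrows converge inward. Divergence about -5, curl ≈0 — negative divergence with near-zero curl is a sink.

sink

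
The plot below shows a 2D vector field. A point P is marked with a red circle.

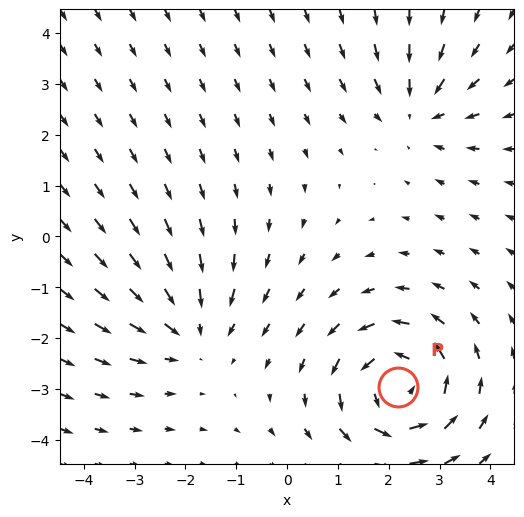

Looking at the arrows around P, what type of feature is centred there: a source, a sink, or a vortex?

vortex

At P (2.2, -3.0) the arrows circulate counterclockwise. Divergence ≈0, curl about +5 — near-zero divergence with nonzero curl is a vortex.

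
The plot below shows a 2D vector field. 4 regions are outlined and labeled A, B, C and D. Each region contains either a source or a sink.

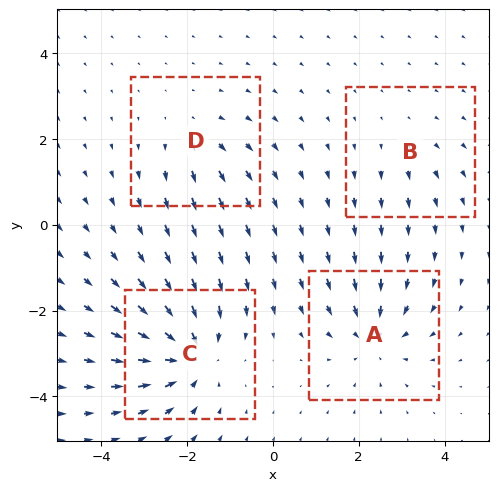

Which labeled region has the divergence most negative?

C

Divergence at each region's feature centre — A: about -5, B: about +2, C: about -6, D: about +3. Region C is most negative.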